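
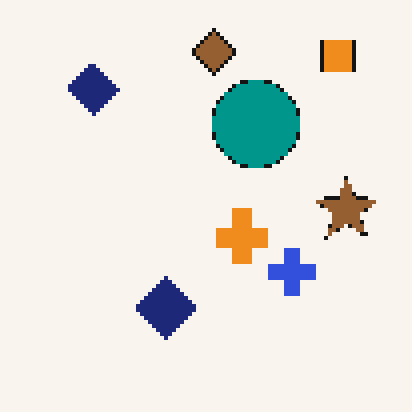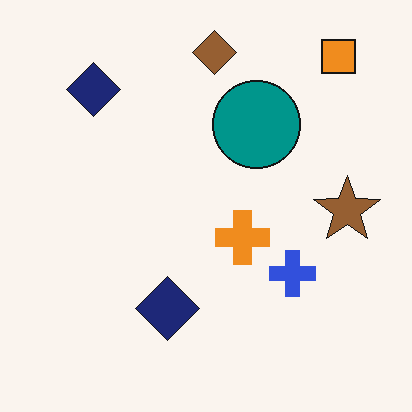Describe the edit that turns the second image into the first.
The first image is the second mildly pixelated.

Shapes are reduced to large square blocks; fine edges and outlines are lost — a downscale-then-upscale (mosaic) effect.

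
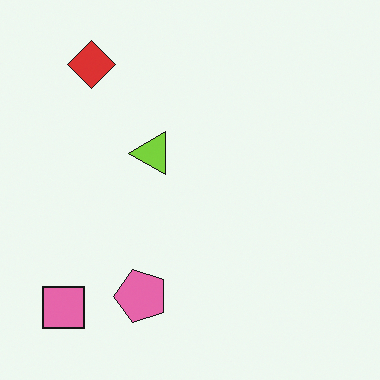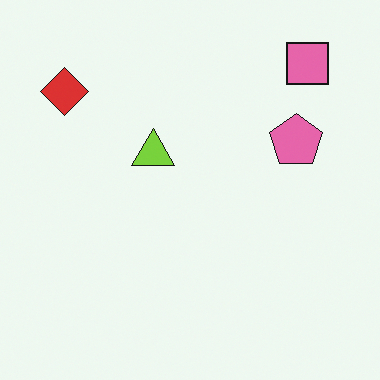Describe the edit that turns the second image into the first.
Transposed (reflected across the top-left ↔ bottom-right diagonal).

Shapes have swapped their row and column positions — what was in the top-right is now in the bottom-left — a diagonal reflection.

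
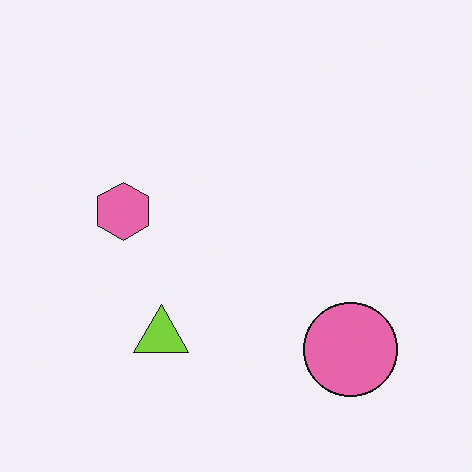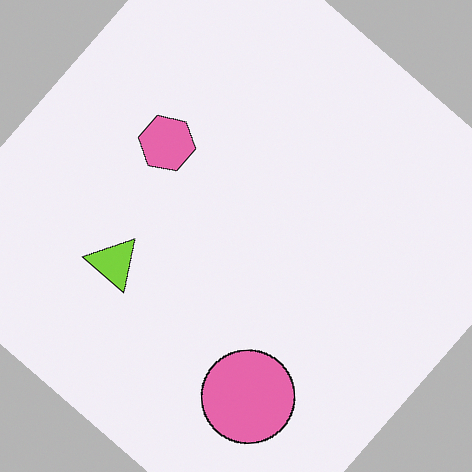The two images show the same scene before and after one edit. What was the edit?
The image was rotated clockwise by a large amount — several tens of degrees.

Every shape is tilted by the same angle and the image corners show triangular fill wedges — a whole-image rotation by a non-right angle.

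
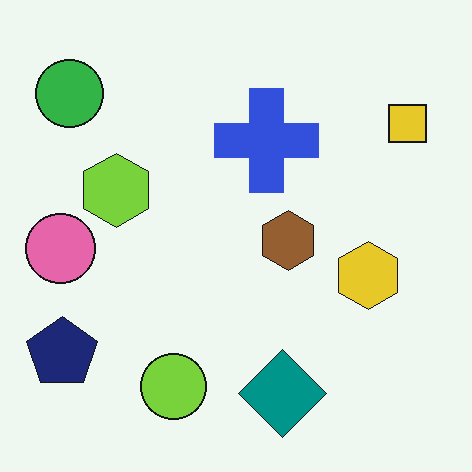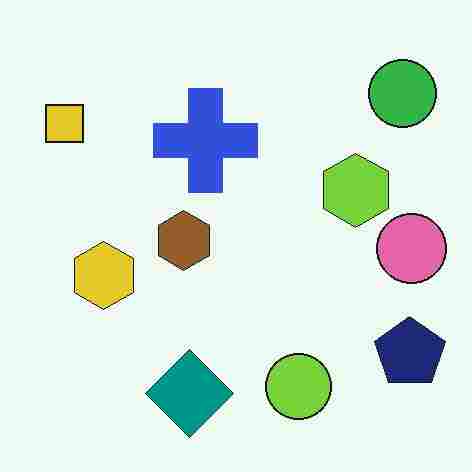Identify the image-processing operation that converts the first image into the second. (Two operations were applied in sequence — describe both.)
Degraded with heavy JPEG compression, then flipped horizontally (left ↔ right).

Blocky 8×8 compression artifacts appear around shape edges and the flat background shows ringing — characteristic JPEG degradation. The pink circle is in the left of the first image and the right of the second — shapes on opposite sides of the vertical midline have swapped in a mirror flip.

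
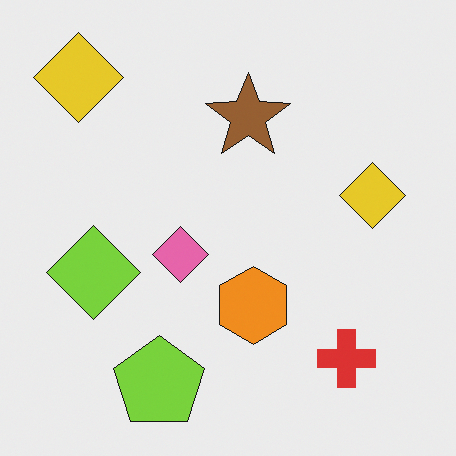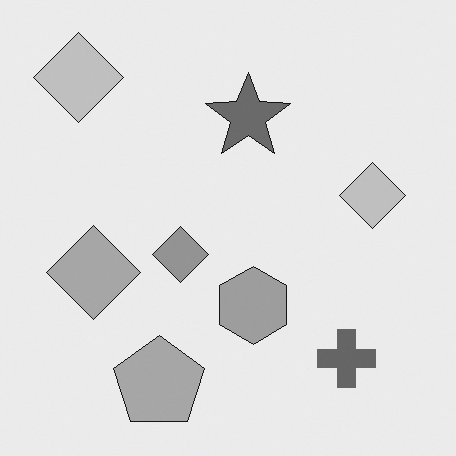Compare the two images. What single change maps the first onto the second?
The transformation is: converted to grayscale.

All color is removed — every shape is now a shade of grey.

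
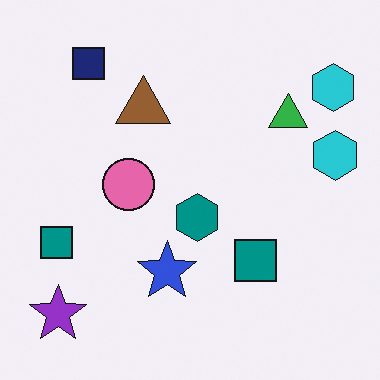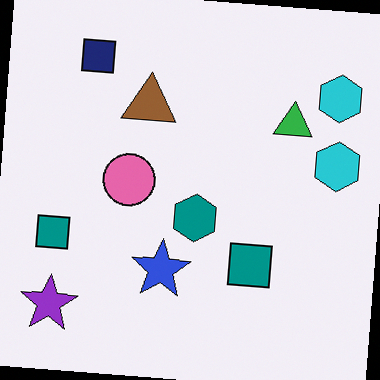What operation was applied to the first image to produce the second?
Rotated clockwise by a few degrees.

Every shape is tilted by the same angle and the image corners show triangular fill wedges — a whole-image rotation by a non-right angle.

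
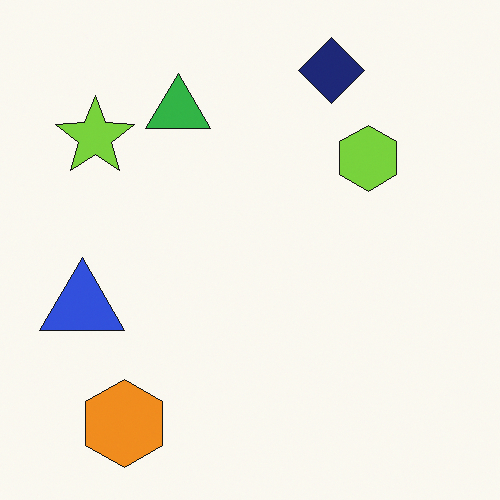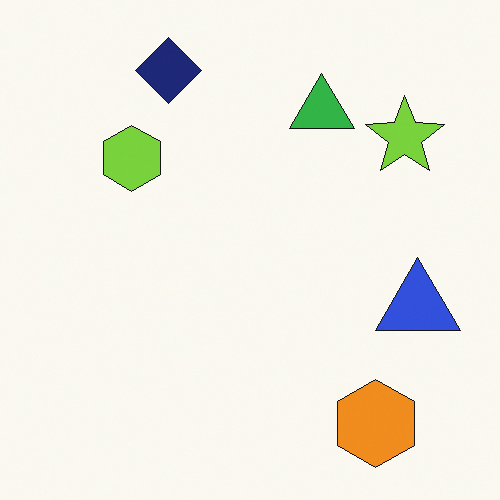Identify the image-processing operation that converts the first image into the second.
Flipped horizontally (left ↔ right).

The blue triangle is in the left of the first image and the right of the second — shapes on opposite sides of the vertical midline have swapped in a mirror flip.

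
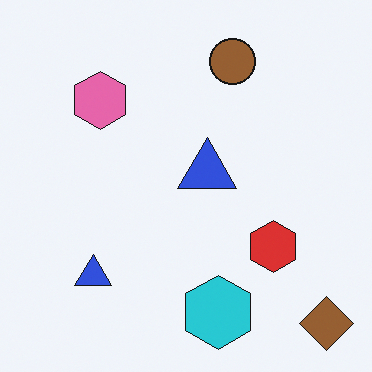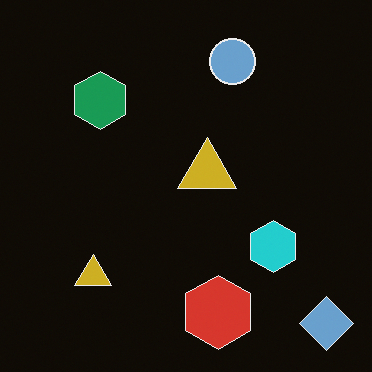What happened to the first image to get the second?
The second image is the first color-inverted (negative).

The light background has become dark and every shape's color is its complement — a photographic negative.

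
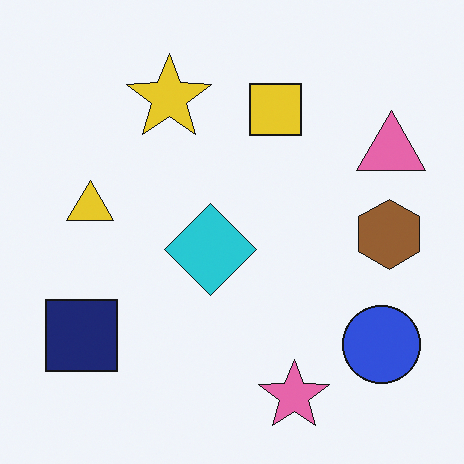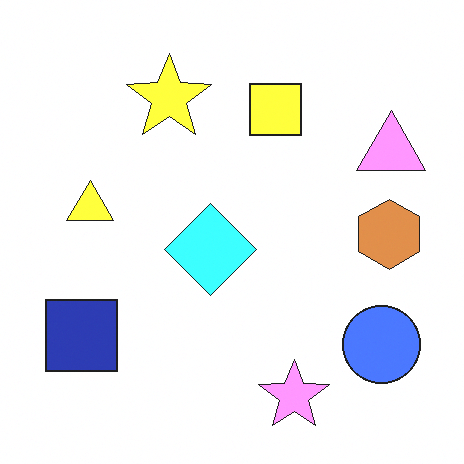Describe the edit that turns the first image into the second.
Noticeably brightened.

Every pixel — background and shapes alike — is uniformly brightened.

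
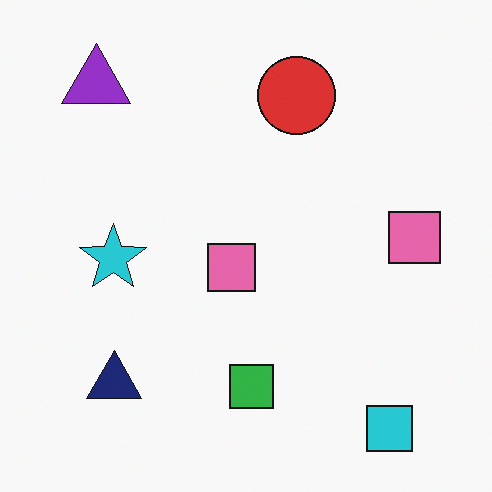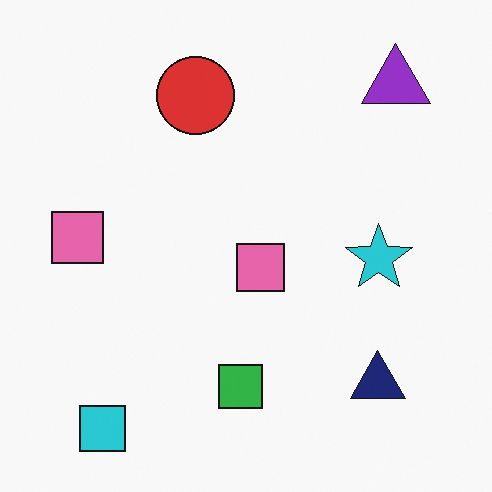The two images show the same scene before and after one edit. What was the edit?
The transformation is: flipped horizontally (left ↔ right).

The purple triangle is in the top-left of the first image and the top-right of the second — shapes on opposite sides of the vertical midline have swapped in a mirror flip.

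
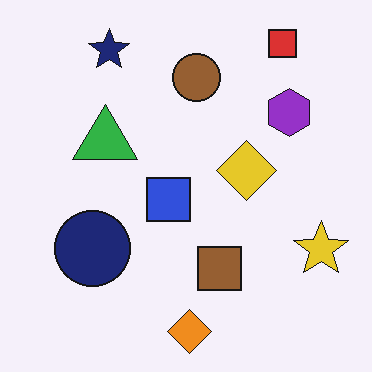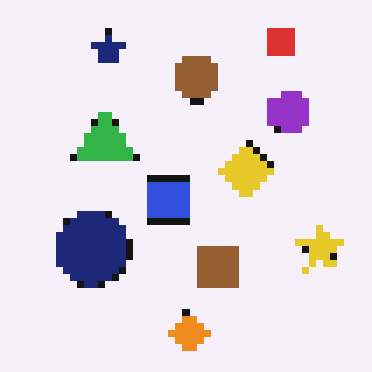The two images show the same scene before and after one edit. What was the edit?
The second image is the first moderately pixelated.

Shapes are reduced to large square blocks; fine edges and outlines are lost — a downscale-then-upscale (mosaic) effect.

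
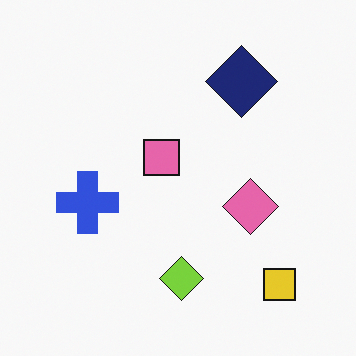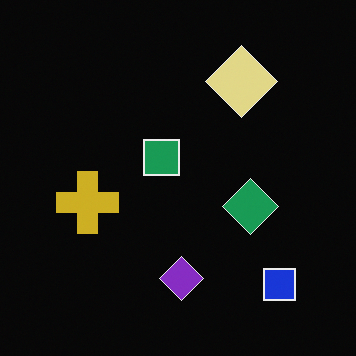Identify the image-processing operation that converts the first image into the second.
The second image is the first color-inverted (negative).

The light background has become dark and every shape's color is its complement — a photographic negative.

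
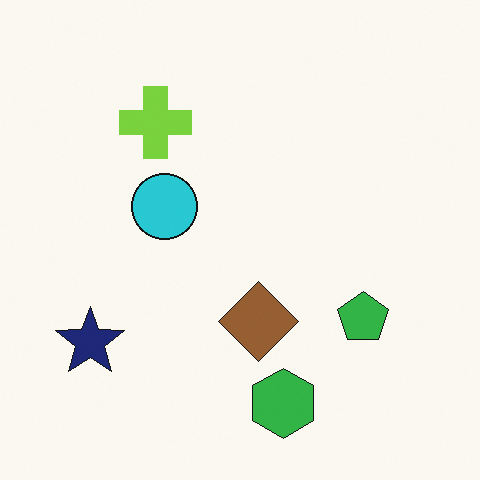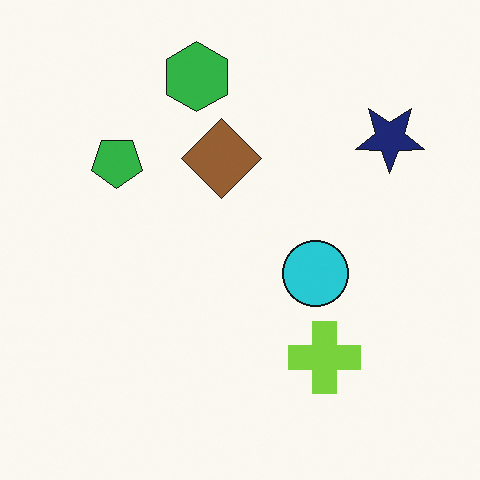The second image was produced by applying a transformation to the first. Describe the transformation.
This is the original image rotated 180°.

The navy star sits in the bottom-left of the first image and the top-right of the second — consistent with a whole-image 180° rotation.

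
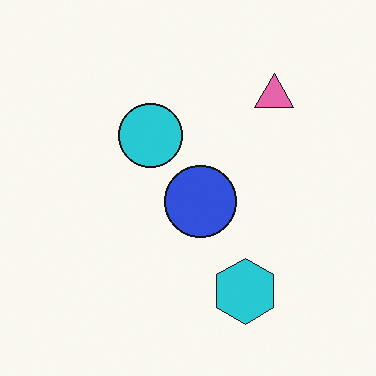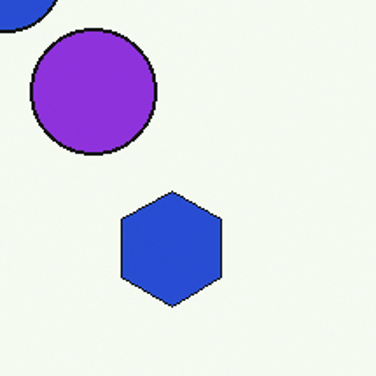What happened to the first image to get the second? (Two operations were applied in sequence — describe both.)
It was cropped to a noticeably smaller region and rescaled, then hue-shifted slightly.

The visible shapes are larger and the field of view is narrower; shapes near the original edges may be partly or wholly outside the frame — a crop-and-rescale. Every shape's color has rotated by the same amount around the hue wheel — a uniform hue shift.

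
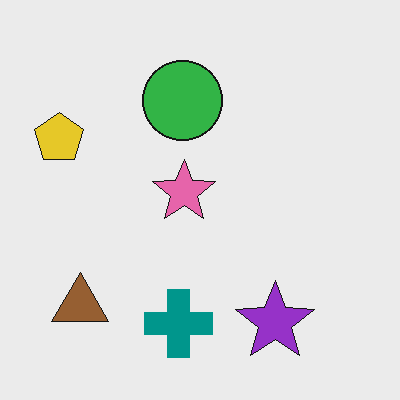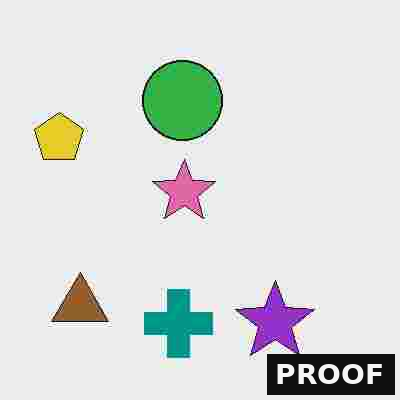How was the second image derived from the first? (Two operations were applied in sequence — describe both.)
It was degraded with heavy JPEG compression, then watermarked with the text "PROOF" in the lower-right corner.

Blocky 8×8 compression artifacts appear around shape edges and the flat background shows ringing — characteristic JPEG degradation. A dark label reading "PROOF" appears in the lower-right corner.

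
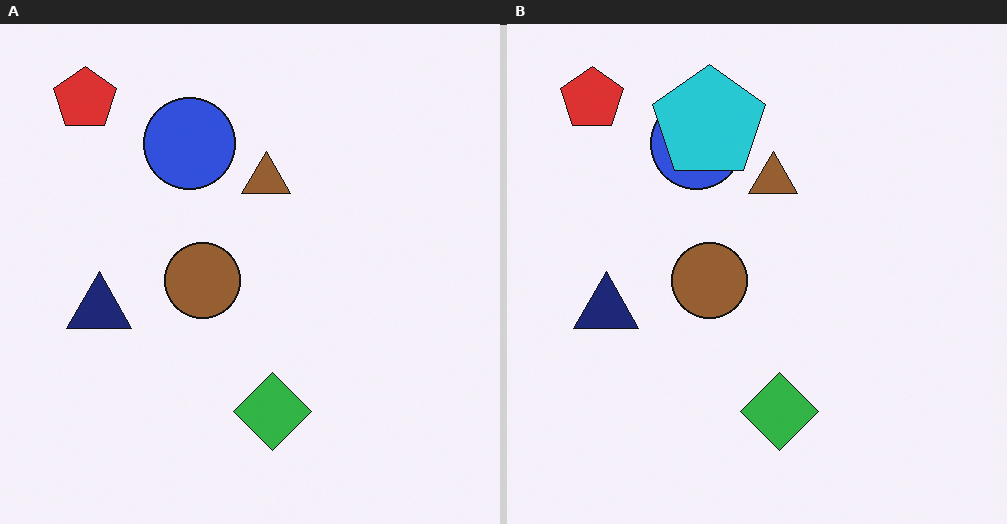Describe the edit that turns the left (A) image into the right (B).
The transformation is: overlaid with an additional cyan pentagon.

A cyan pentagon appears in the right (B) image that is absent from the left (A).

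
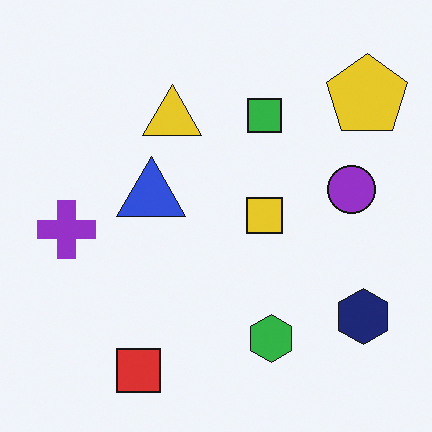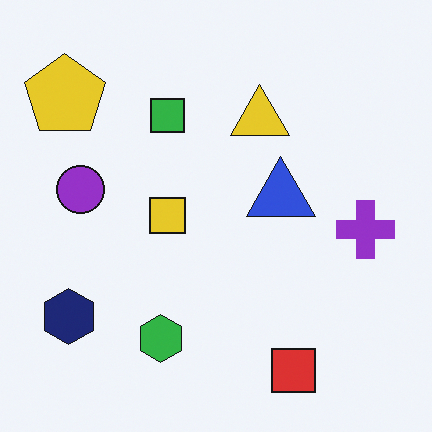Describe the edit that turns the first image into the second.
It was flipped horizontally (left ↔ right).

The yellow pentagon is in the top-right of the first image and the top-left of the second — shapes on opposite sides of the vertical midline have swapped in a mirror flip.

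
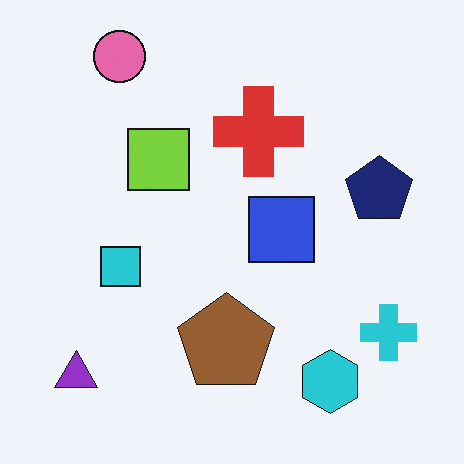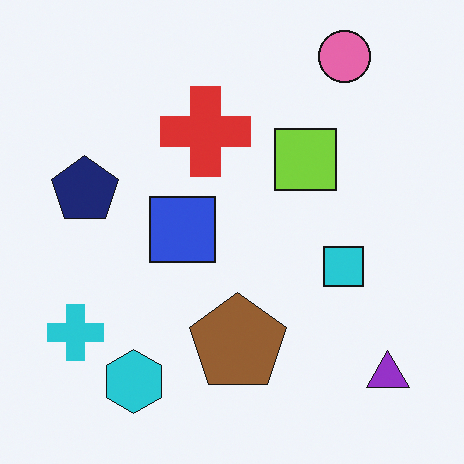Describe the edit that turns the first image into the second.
The second image is the first flipped horizontally (left ↔ right).

The cyan cross is in the bottom-right of the first image and the bottom-left of the second — shapes on opposite sides of the vertical midline have swapped in a mirror flip.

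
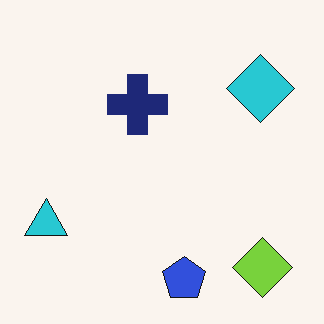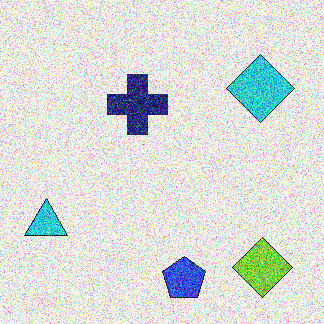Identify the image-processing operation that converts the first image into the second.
This is the original image degraded with strong gaussian noise.

Random speckle covers the whole image, including the flat background.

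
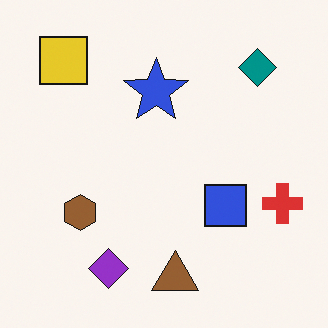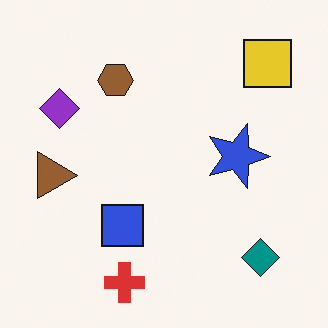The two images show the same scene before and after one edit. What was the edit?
The image was rotated 90° clockwise.

The yellow square sits in the top-left of the first image and the top-right of the second — consistent with a whole-image 90° clockwise rotation.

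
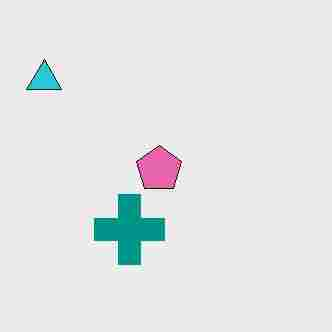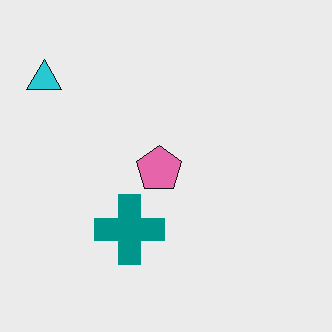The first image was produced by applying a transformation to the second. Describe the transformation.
The transformation is: heavily JPEG-compressed with obvious blocking artifacts.

Blocky 8×8 compression artifacts appear around shape edges and the flat background shows ringing — characteristic JPEG degradation.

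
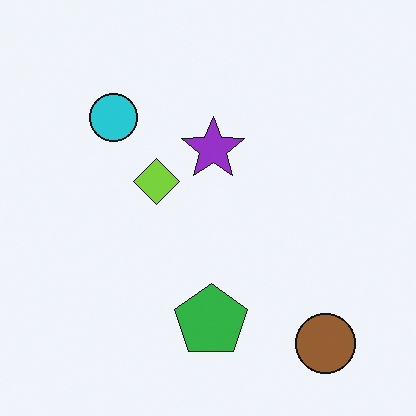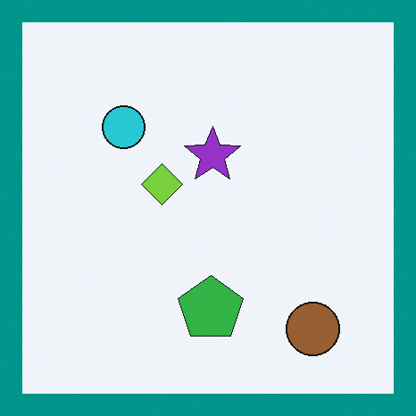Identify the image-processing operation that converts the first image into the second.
This is the original image framed with a teal border.

A solid teal frame runs around the edge of the second image, with the content slightly shrunk inside it.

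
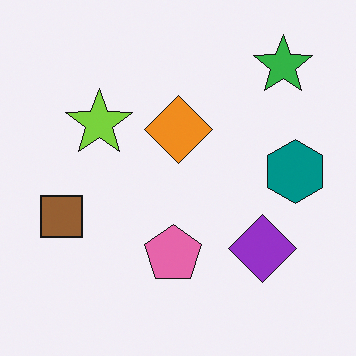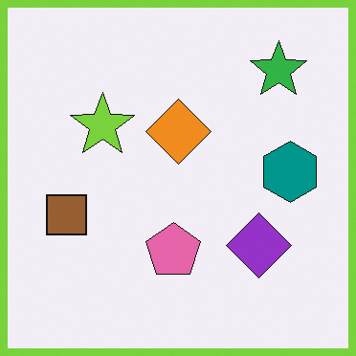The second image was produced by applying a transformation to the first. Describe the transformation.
The transformation is: framed with a lime border.

A solid lime frame runs around the edge of the second image, with the content slightly shrunk inside it.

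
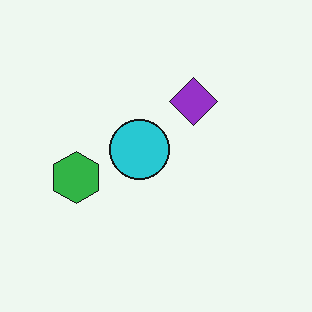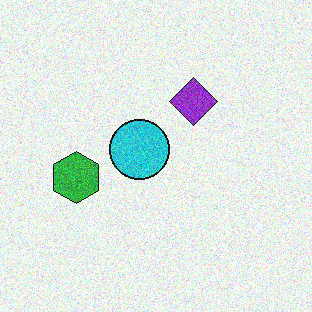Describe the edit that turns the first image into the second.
The image was degraded with moderate additive noise.

Random speckle covers the whole image, including the flat background.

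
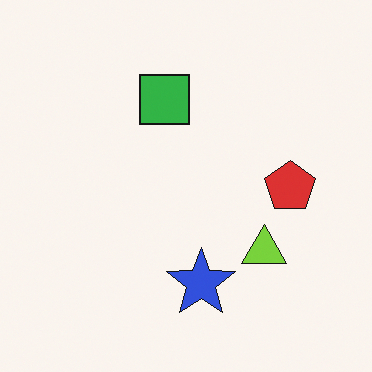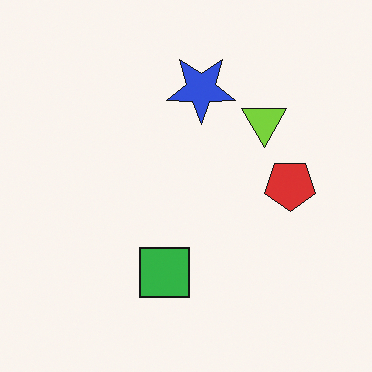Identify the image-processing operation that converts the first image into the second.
The transformation is: flipped vertically (top ↔ bottom).

The blue star is in the bottom of the first image and the top of the second — shapes on opposite sides of the horizontal midline have swapped in a mirror flip.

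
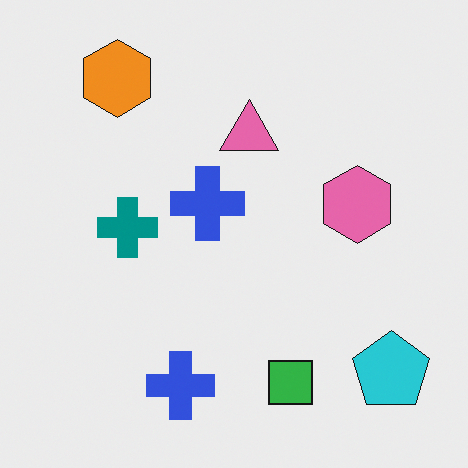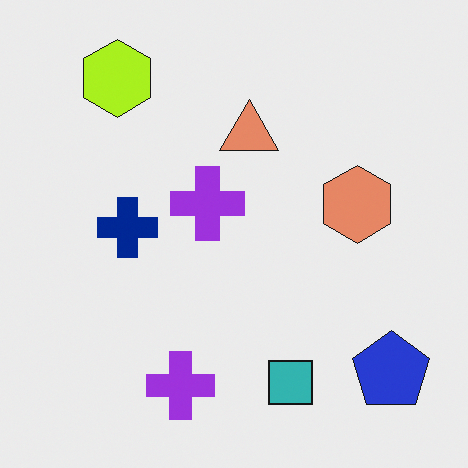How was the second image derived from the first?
The second image is the first hue-shifted by a small amount.

Every shape's color has rotated by the same amount around the hue wheel — a uniform hue shift.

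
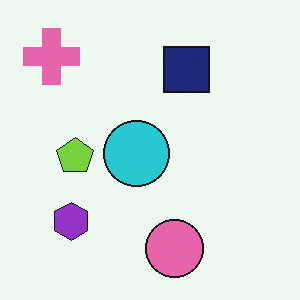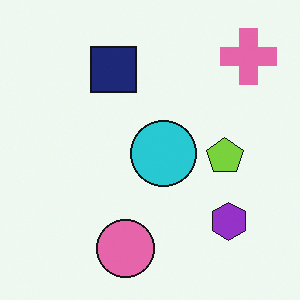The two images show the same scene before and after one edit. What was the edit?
The image was flipped horizontally (left ↔ right).

The pink cross is in the top-left of the first image and the top-right of the second — shapes on opposite sides of the vertical midline have swapped in a mirror flip.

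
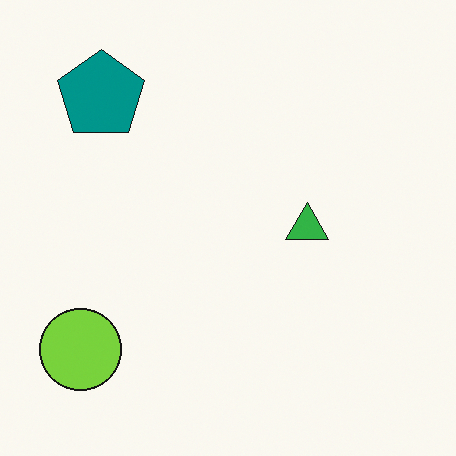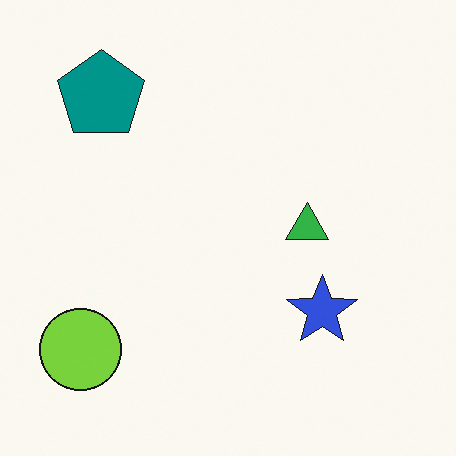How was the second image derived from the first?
The second image is the first overlaid with an additional blue star.

A blue star appears in the second image that is absent from the first.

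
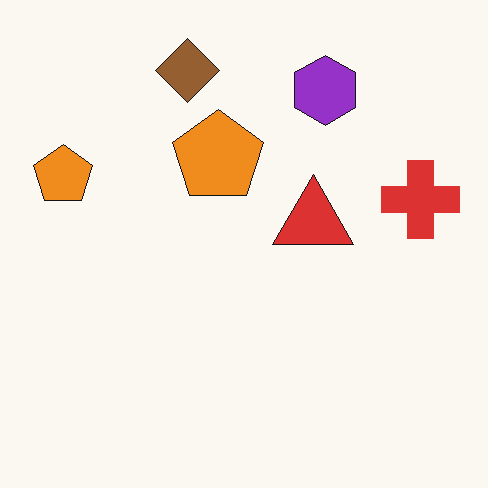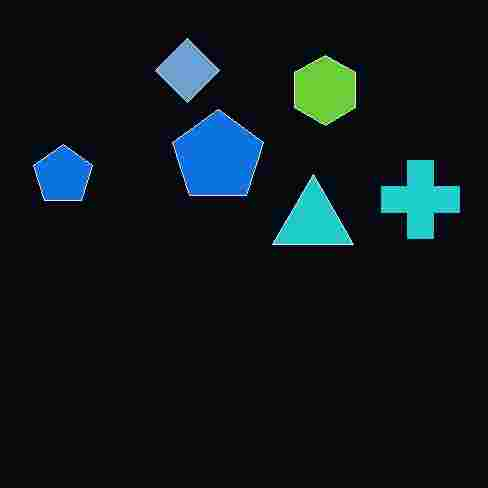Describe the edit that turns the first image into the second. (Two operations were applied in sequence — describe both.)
The image was color-inverted (negative), then heavily JPEG-compressed with obvious blocking artifacts.

The light background has become dark and every shape's color is its complement — a photographic negative. Blocky 8×8 compression artifacts appear around shape edges and the flat background shows ringing — characteristic JPEG degradation.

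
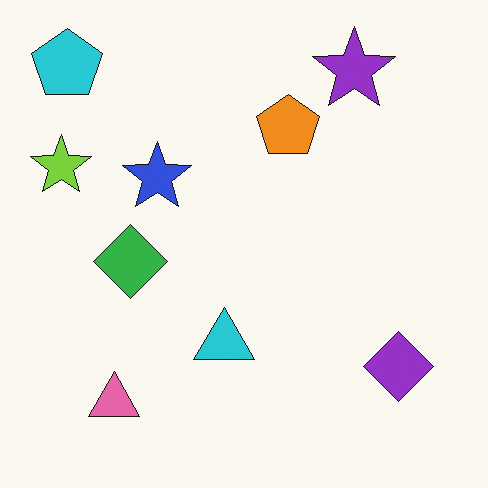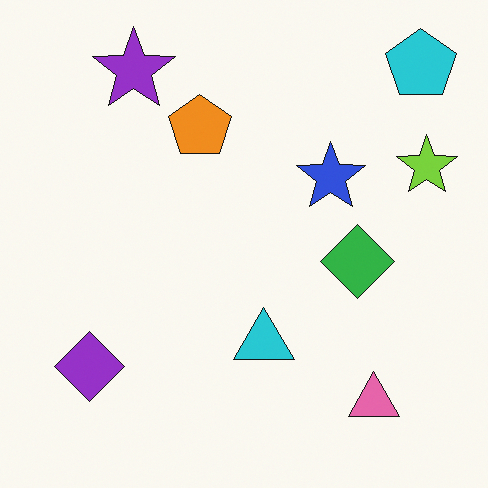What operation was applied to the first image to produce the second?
The image was flipped horizontally (left ↔ right).

The lime star is in the left of the first image and the right of the second — shapes on opposite sides of the vertical midline have swapped in a mirror flip.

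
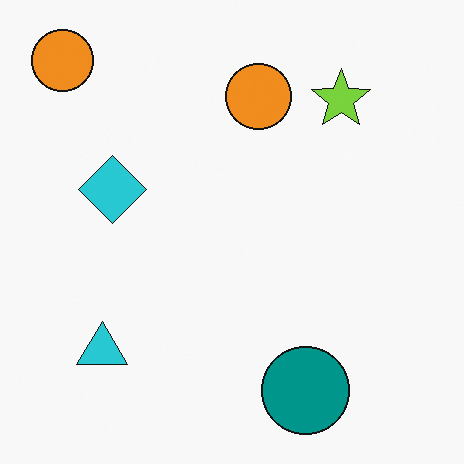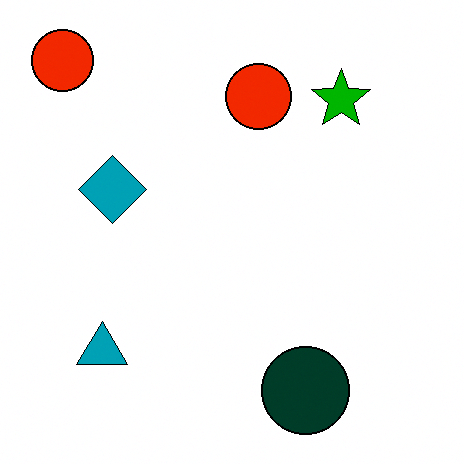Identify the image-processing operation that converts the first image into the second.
Given much higher contrast.

Tones are pushed away from mid-grey across the whole image — a global contrast change.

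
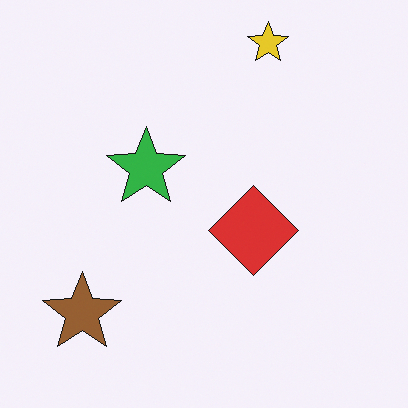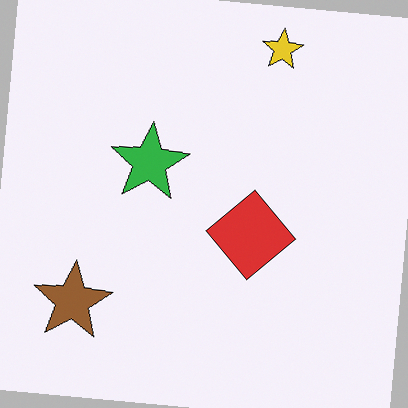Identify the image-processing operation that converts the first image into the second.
It was rotated clockwise by a small amount.

Every shape is tilted by the same angle and the image corners show triangular fill wedges — a whole-image rotation by a non-right angle.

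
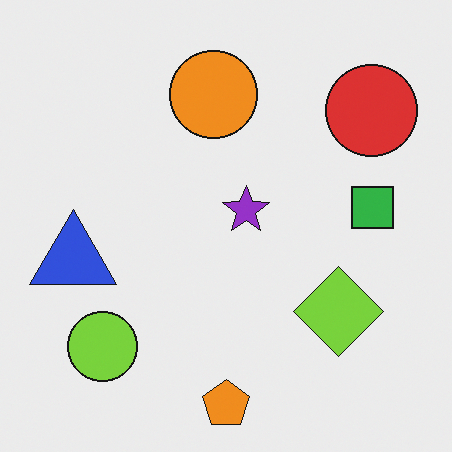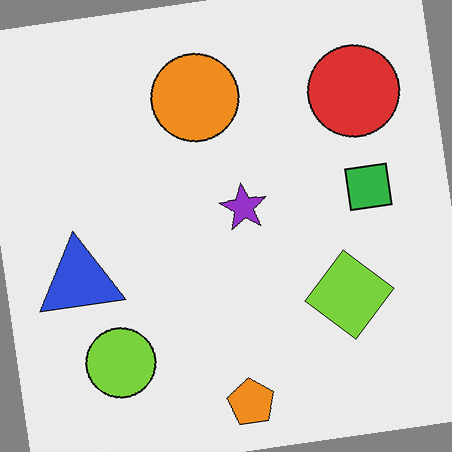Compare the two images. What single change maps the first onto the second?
The second image is the first rotated counter-clockwise by a few degrees.

Every shape is tilted by the same angle and the image corners show triangular fill wedges — a whole-image rotation by a non-right angle.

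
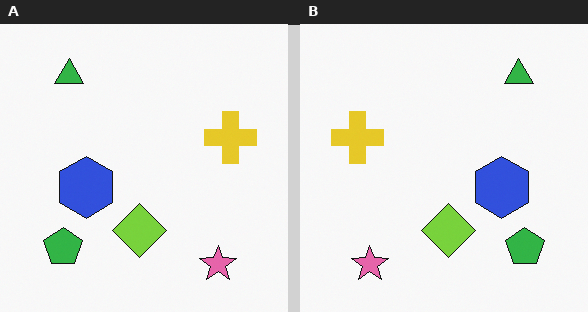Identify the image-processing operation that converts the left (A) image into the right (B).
This is the original image flipped horizontally (left ↔ right).

The yellow cross is in the right of the left (A) image and the left of the right (B) — shapes on opposite sides of the vertical midline have swapped in a mirror flip.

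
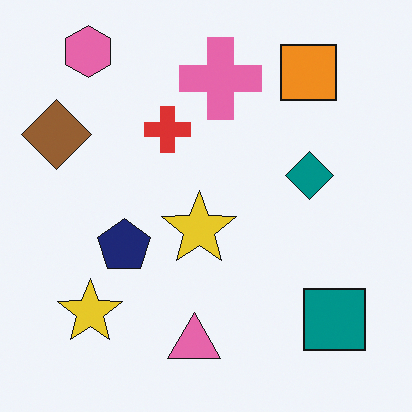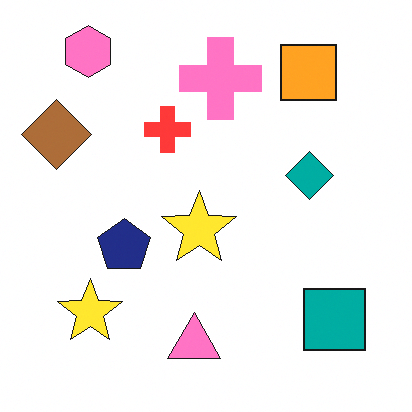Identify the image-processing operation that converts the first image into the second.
The transformation is: slightly brightened.

Every pixel — background and shapes alike — is uniformly brightened.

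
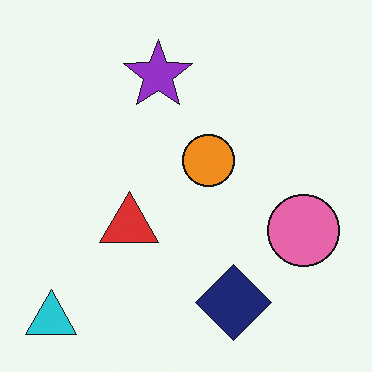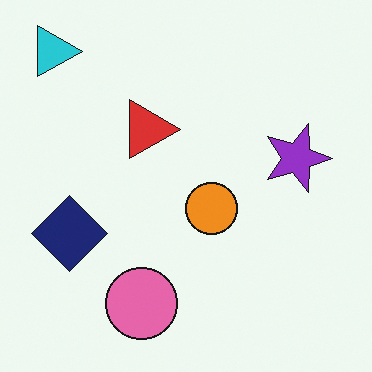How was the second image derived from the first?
The image was rotated 90° clockwise.

The cyan triangle sits in the bottom-left of the first image and the top-left of the second — consistent with a whole-image 90° clockwise rotation.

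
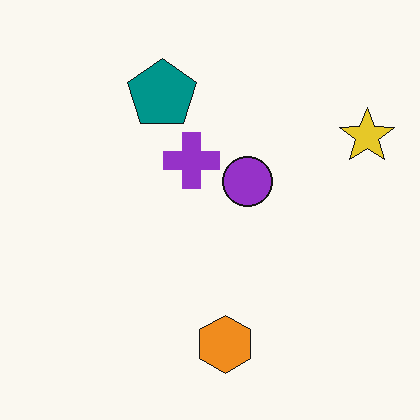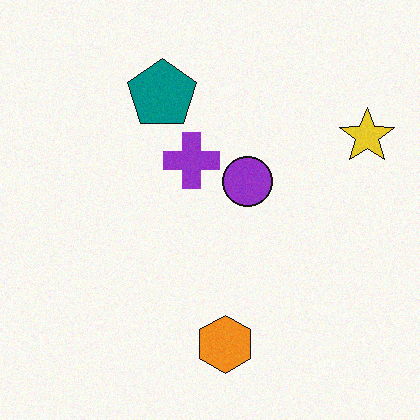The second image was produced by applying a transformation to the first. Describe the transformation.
It was degraded with a light layer of grain.

Random speckle covers the whole image, including the flat background.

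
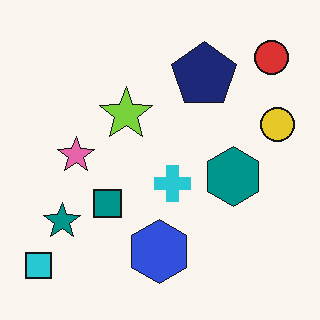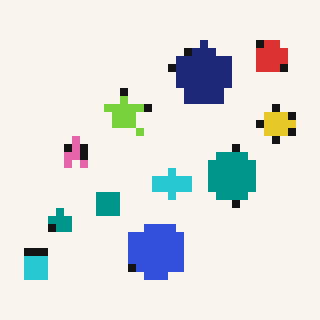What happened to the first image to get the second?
Moderately pixelated.

Shapes are reduced to large square blocks; fine edges and outlines are lost — a downscale-then-upscale (mosaic) effect.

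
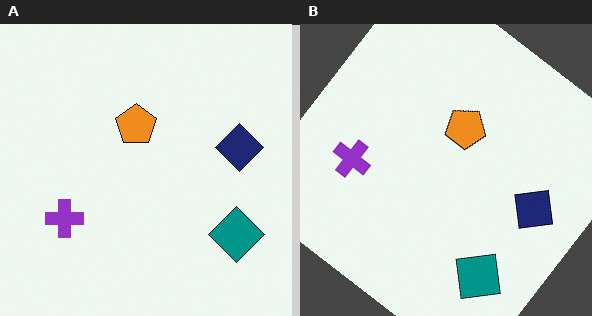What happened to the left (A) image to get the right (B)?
The right (B) image is the left (A) rotated clockwise by a large amount — several tens of degrees.

Every shape is tilted by the same angle and the image corners show triangular fill wedges — a whole-image rotation by a non-right angle.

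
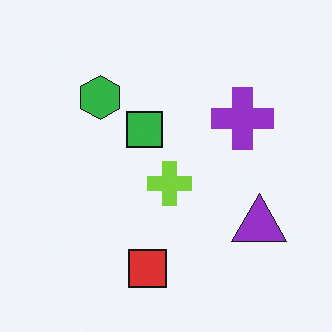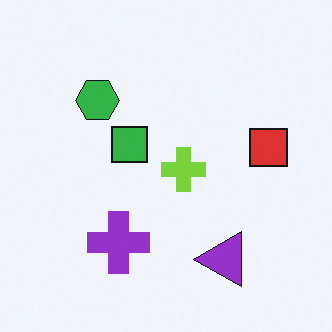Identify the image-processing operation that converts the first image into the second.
This is the original image transposed (reflected across the top-left ↔ bottom-right diagonal).

Shapes have swapped their row and column positions — what was in the top-right is now in the bottom-left — a diagonal reflection.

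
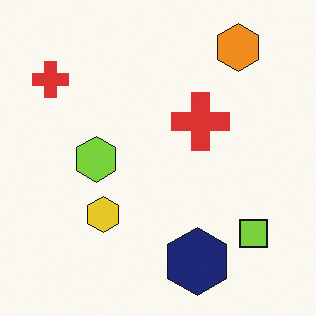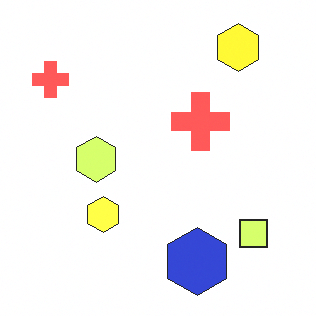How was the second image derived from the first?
Substantially brightened.

Every pixel — background and shapes alike — is uniformly brightened.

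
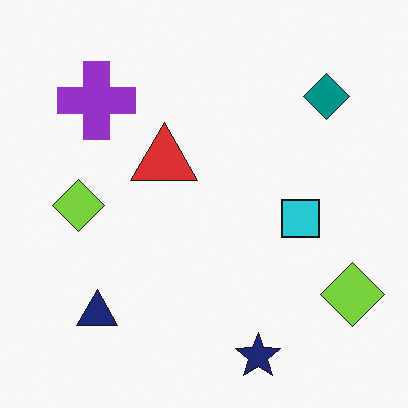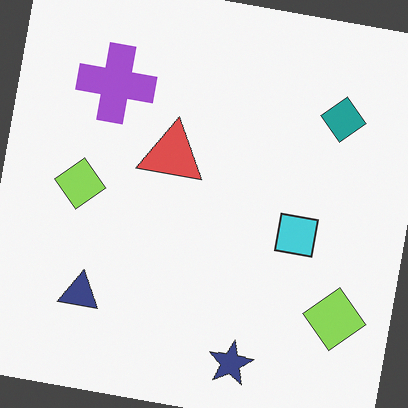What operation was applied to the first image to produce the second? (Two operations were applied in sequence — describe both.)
It was given slightly reduced contrast, then rotated clockwise by a slight angle.

Tones are pushed toward mid-grey across the whole image — a global contrast change. Every shape is tilted by the same angle and the image corners show triangular fill wedges — a whole-image rotation by a non-right angle.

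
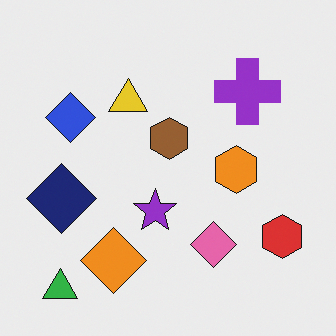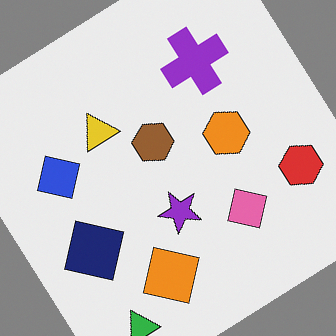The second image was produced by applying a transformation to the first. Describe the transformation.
Rotated counter-clockwise by a large amount — several tens of degrees.

Every shape is tilted by the same angle and the image corners show triangular fill wedges — a whole-image rotation by a non-right angle.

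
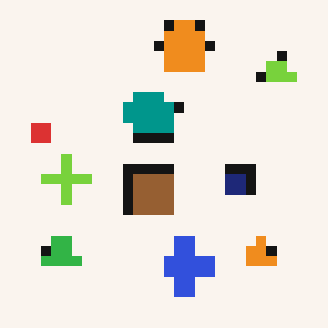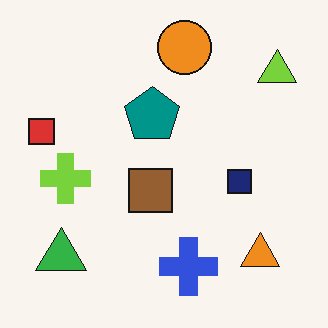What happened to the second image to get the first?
It was heavily pixelated into large blocks.

Shapes are reduced to large square blocks; fine edges and outlines are lost — a downscale-then-upscale (mosaic) effect.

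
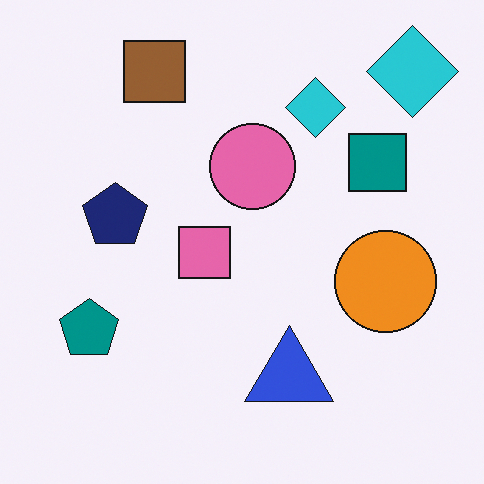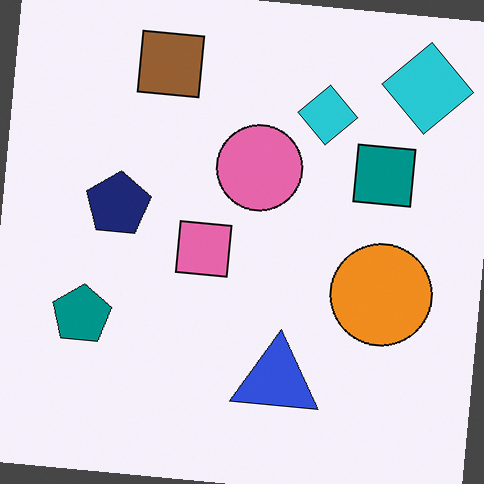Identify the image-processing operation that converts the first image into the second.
The second image is the first rotated clockwise by a few degrees.

Every shape is tilted by the same angle and the image corners show triangular fill wedges — a whole-image rotation by a non-right angle.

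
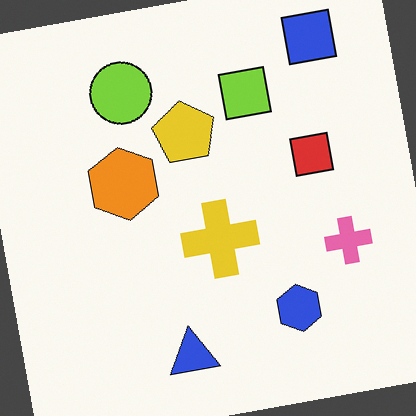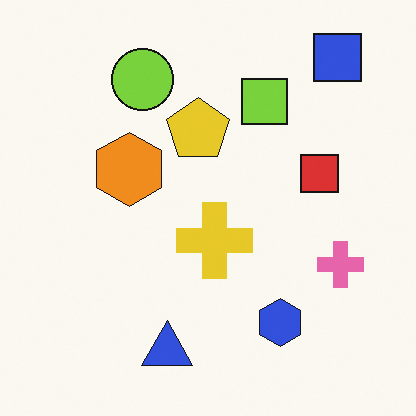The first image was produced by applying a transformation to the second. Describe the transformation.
The first image is the second rotated counter-clockwise by a few degrees.

Every shape is tilted by the same angle and the image corners show triangular fill wedges — a whole-image rotation by a non-right angle.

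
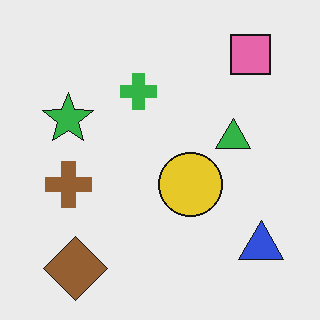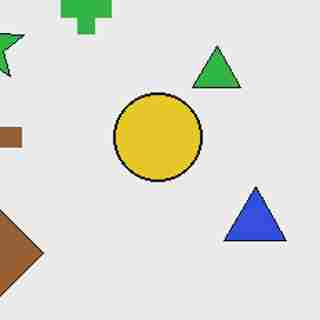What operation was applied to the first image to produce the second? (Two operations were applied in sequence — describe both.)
The second image is the first cropped slightly and scaled back up, then heavily JPEG-compressed with obvious blocking artifacts.

The visible shapes are larger and the field of view is narrower; shapes near the original edges may be partly or wholly outside the frame — a crop-and-rescale. Blocky 8×8 compression artifacts appear around shape edges and the flat background shows ringing — characteristic JPEG degradation.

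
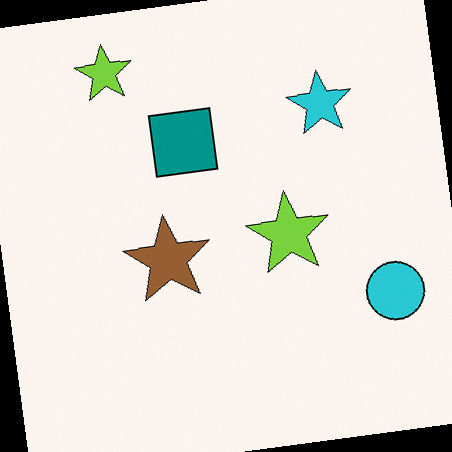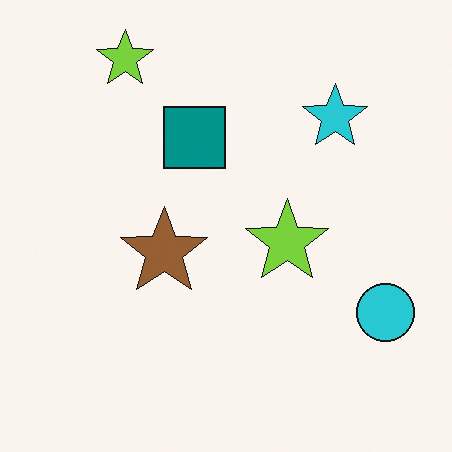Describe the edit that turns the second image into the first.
The transformation is: rotated counter-clockwise by a slight angle.

Every shape is tilted by the same angle and the image corners show triangular fill wedges — a whole-image rotation by a non-right angle.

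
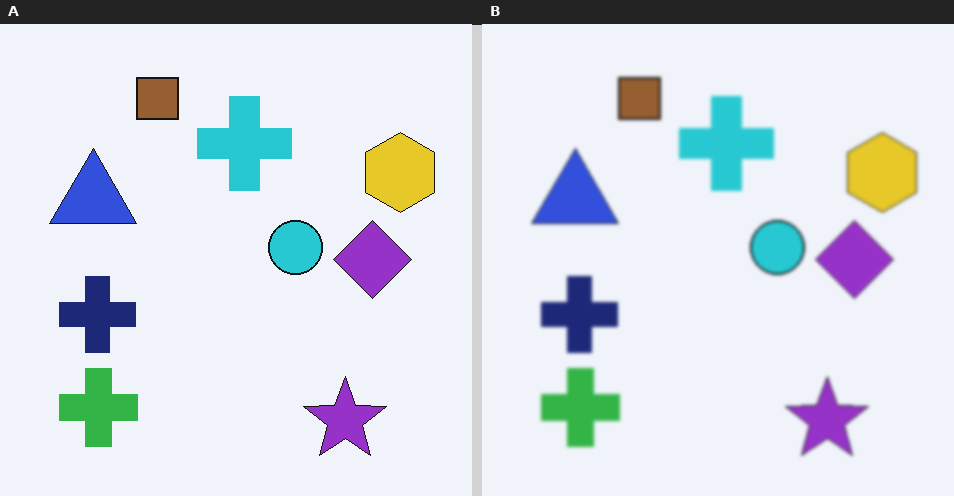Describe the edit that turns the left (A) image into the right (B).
The right (B) image is the left (A) slightly softened.

Shape edges and outlines are uniformly softened across the whole image.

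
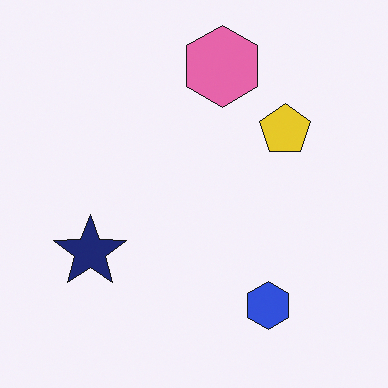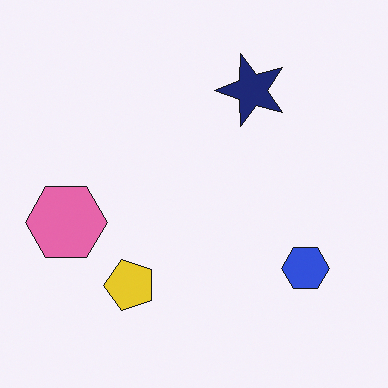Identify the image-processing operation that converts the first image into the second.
The second image is the first transposed (reflected across the top-left ↔ bottom-right diagonal).

Shapes have swapped their row and column positions — what was in the top-right is now in the bottom-left — a diagonal reflection.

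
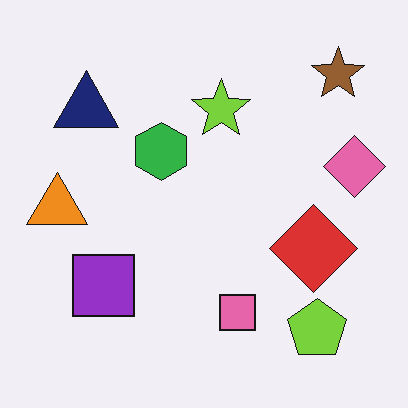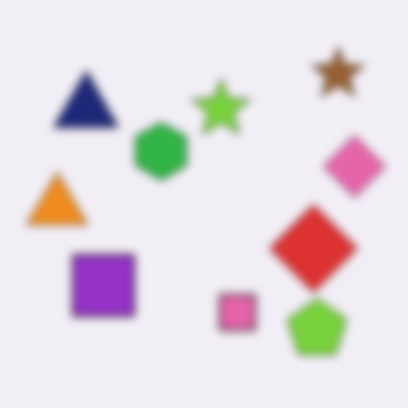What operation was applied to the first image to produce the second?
The image was noticeably gaussian-blurred.

Shape edges and outlines are uniformly softened across the whole image.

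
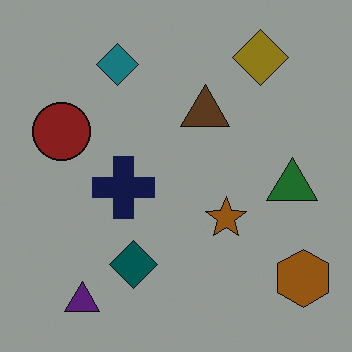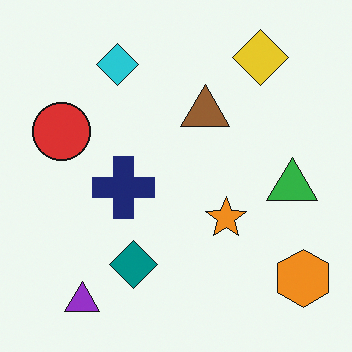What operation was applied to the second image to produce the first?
The transformation is: darkened a lot.

Every pixel — background and shapes alike — is uniformly darkened.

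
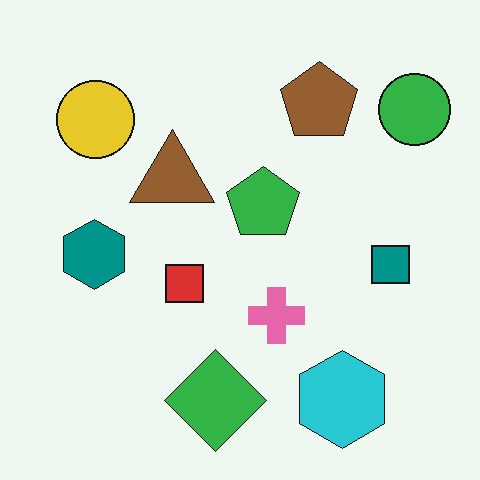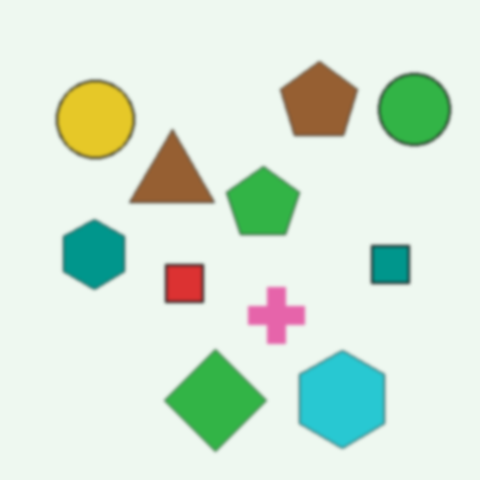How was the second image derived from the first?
Given a subtle gaussian blur.

Shape edges and outlines are uniformly softened across the whole image.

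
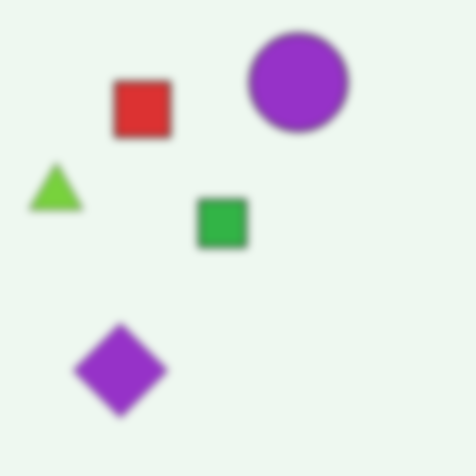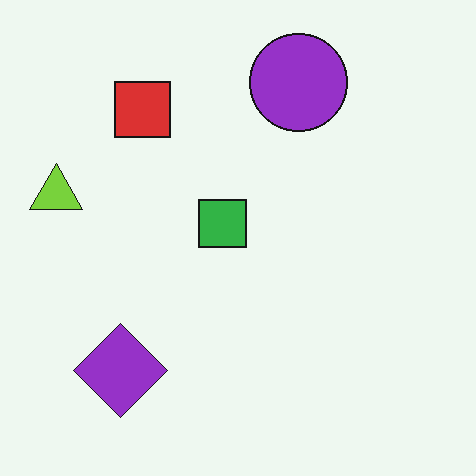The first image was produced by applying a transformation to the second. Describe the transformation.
It was noticeably gaussian-blurred.

Shape edges and outlines are uniformly softened across the whole image.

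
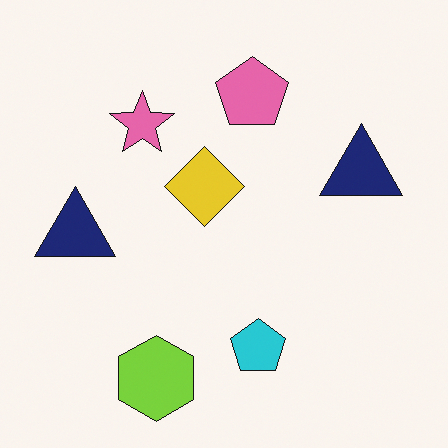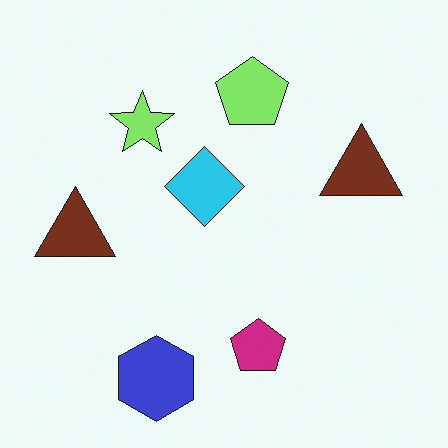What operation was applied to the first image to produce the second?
The second image is the first hue-shifted noticeably.

Every shape's color has rotated by the same amount around the hue wheel — a uniform hue shift.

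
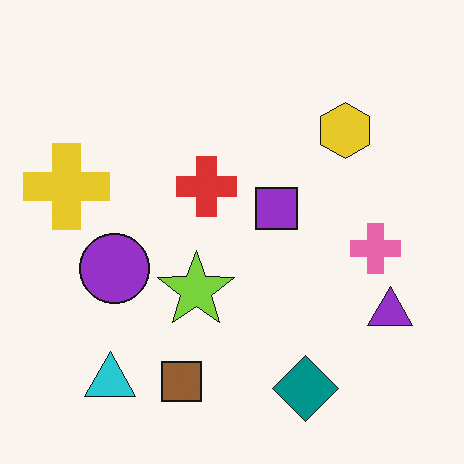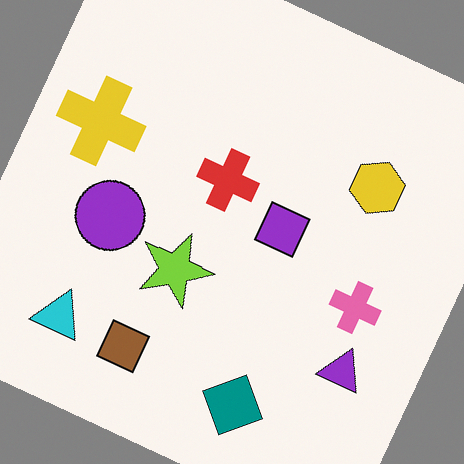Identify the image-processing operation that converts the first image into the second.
The transformation is: rotated clockwise by a moderate amount.

Every shape is tilted by the same angle and the image corners show triangular fill wedges — a whole-image rotation by a non-right angle.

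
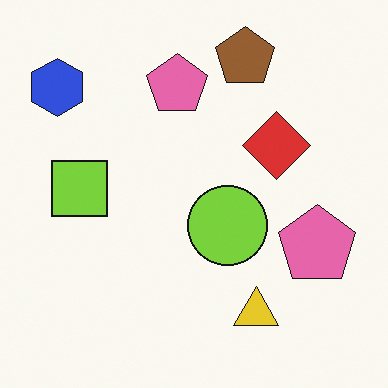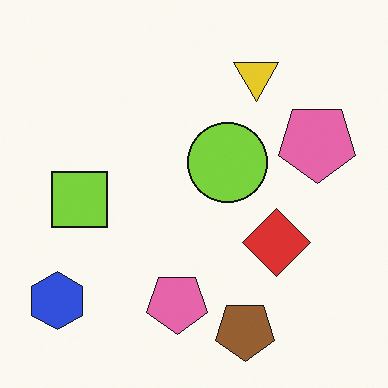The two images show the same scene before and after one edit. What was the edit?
Flipped vertically (top ↔ bottom).

The brown pentagon is in the top of the first image and the bottom of the second — shapes on opposite sides of the horizontal midline have swapped in a mirror flip.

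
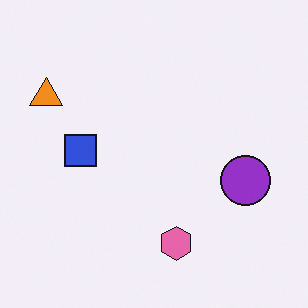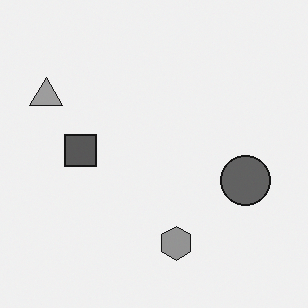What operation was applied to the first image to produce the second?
The image was converted to grayscale.

All color is removed — every shape is now a shade of grey.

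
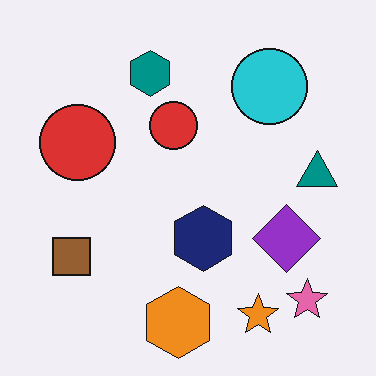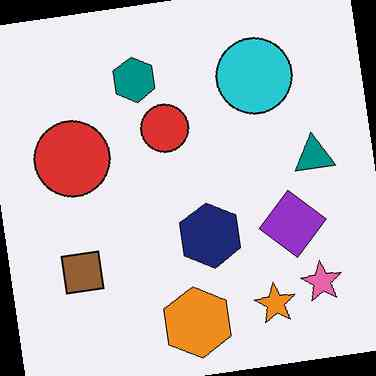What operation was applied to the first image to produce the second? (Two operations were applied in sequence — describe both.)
This is the original image rotated counter-clockwise by a small amount, then JPEG-compressed with visible artifacts.

Every shape is tilted by the same angle and the image corners show triangular fill wedges — a whole-image rotation by a non-right angle. Blocky 8×8 compression artifacts appear around shape edges and the flat background shows ringing — characteristic JPEG degradation.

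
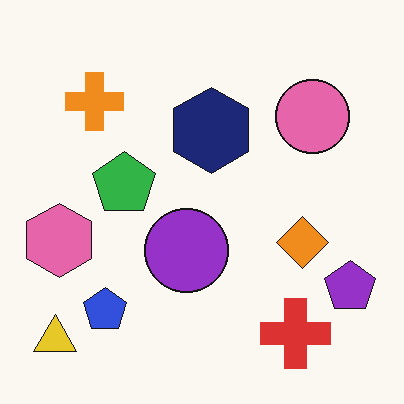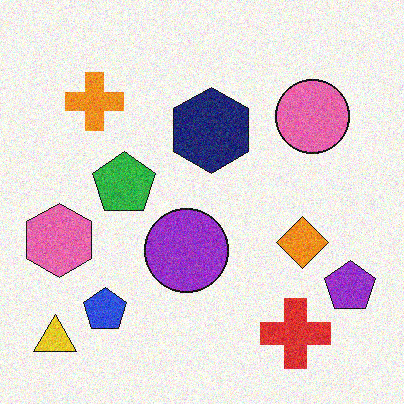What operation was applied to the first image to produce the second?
The transformation is: degraded with moderate additive noise.

Random speckle covers the whole image, including the flat background.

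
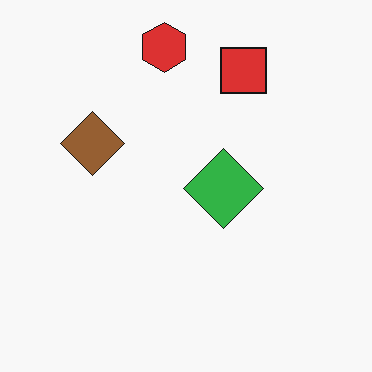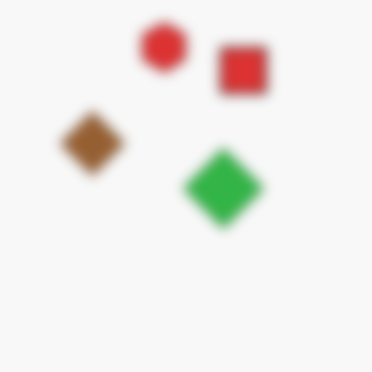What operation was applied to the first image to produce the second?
The transformation is: strongly gaussian-blurred.

Shape edges and outlines are uniformly softened across the whole image.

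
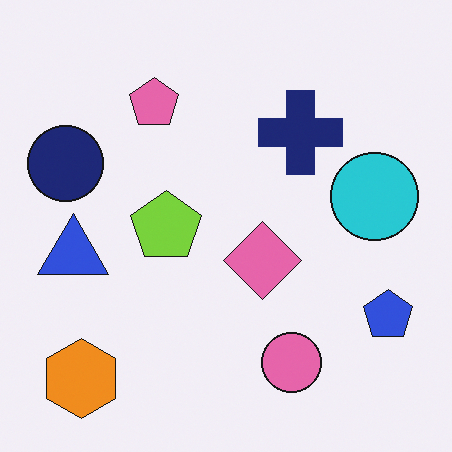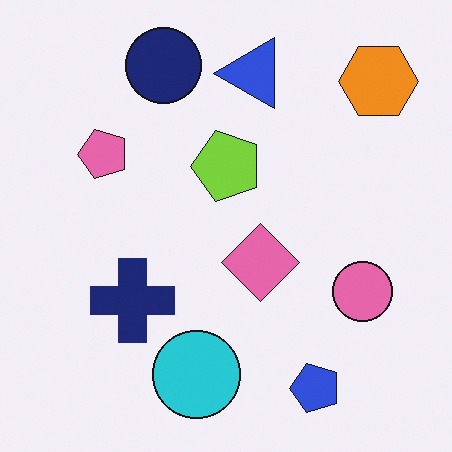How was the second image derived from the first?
Transposed (reflected across the top-left ↔ bottom-right diagonal).

Shapes have swapped their row and column positions — what was in the top-right is now in the bottom-left — a diagonal reflection.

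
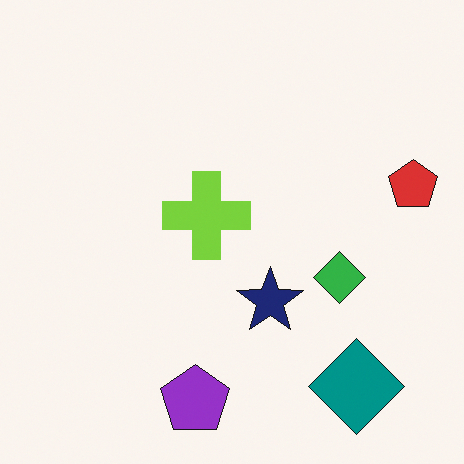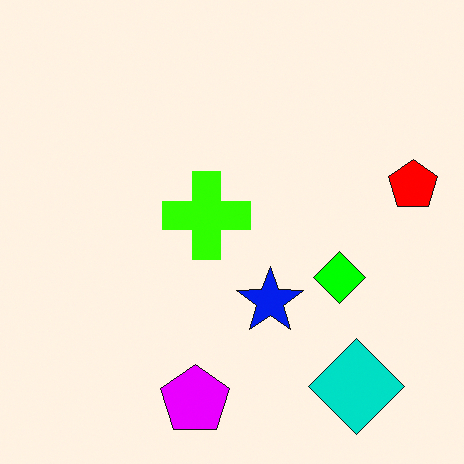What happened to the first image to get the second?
It was heavily oversaturated.

All colors are more vivid — a global saturation change.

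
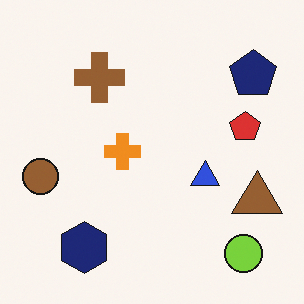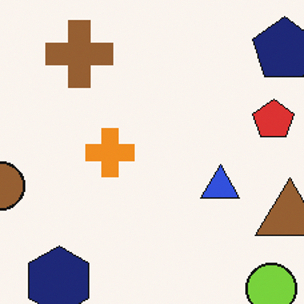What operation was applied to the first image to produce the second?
The image was cropped slightly and scaled back up.

The visible shapes are larger and the field of view is narrower; shapes near the original edges may be partly or wholly outside the frame — a crop-and-rescale.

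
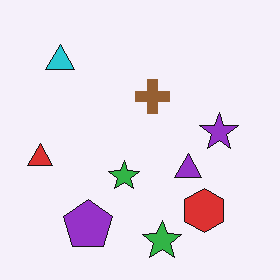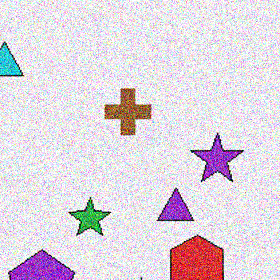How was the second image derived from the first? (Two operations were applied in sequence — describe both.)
This is the original image cropped to a modestly smaller region and rescaled, then degraded with a thick layer of grain.

The visible shapes are larger and the field of view is narrower; shapes near the original edges may be partly or wholly outside the frame — a crop-and-rescale. Random speckle covers the whole image, including the flat background.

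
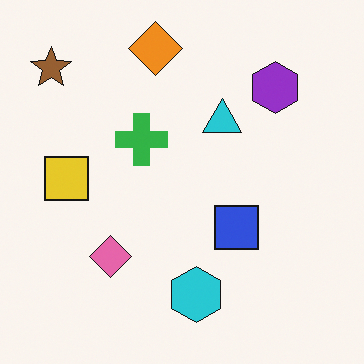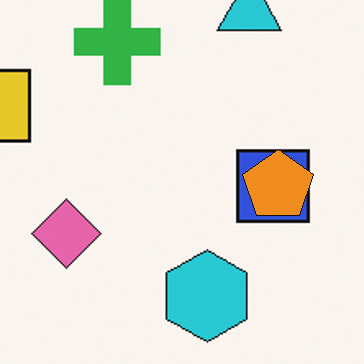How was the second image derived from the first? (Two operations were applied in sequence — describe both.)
It was cropped tightly and scaled back up, then overlaid with an additional orange pentagon.

The visible shapes are larger and the field of view is narrower; shapes near the original edges may be partly or wholly outside the frame — a crop-and-rescale. An orange pentagon appears in the second image that is absent from the first.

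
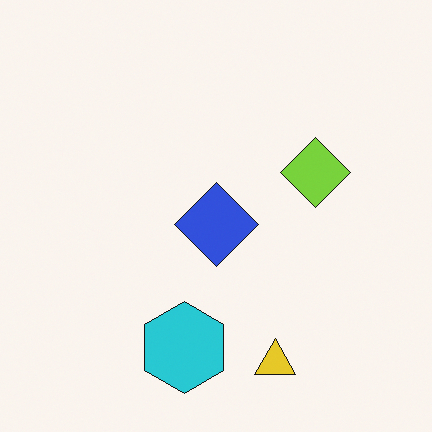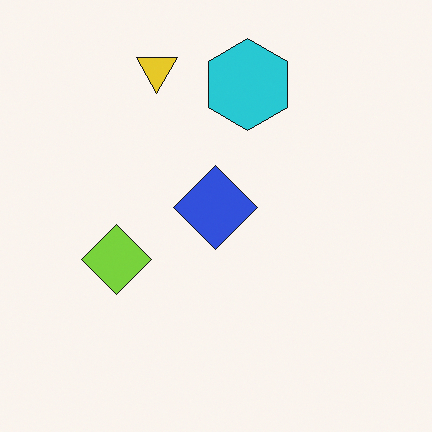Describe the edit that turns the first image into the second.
The transformation is: rotated 180°.

The yellow triangle sits in the bottom of the first image and the top of the second — consistent with a whole-image 180° rotation.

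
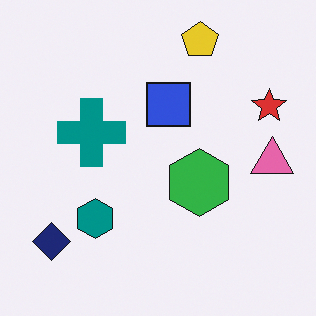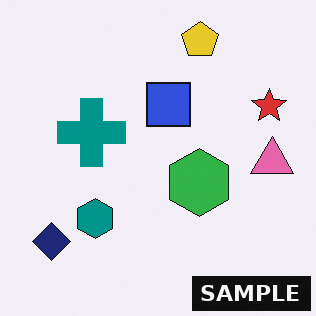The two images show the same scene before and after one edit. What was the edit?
This is the original image watermarked with the text "SAMPLE" in the lower-right corner.

A dark label reading "SAMPLE" appears in the lower-right corner.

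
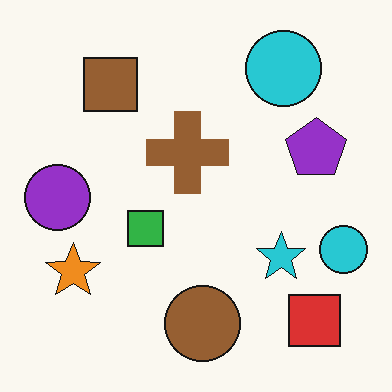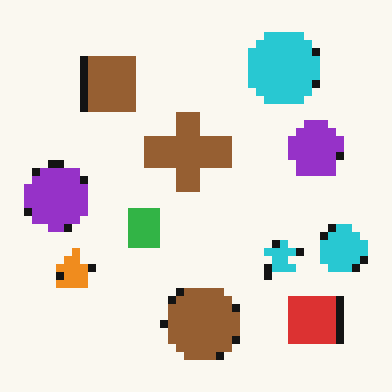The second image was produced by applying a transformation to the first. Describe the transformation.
It was pixelated into visible square blocks.

Shapes are reduced to large square blocks; fine edges and outlines are lost — a downscale-then-upscale (mosaic) effect.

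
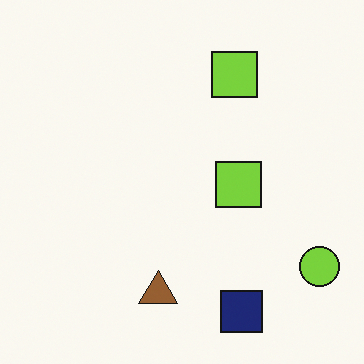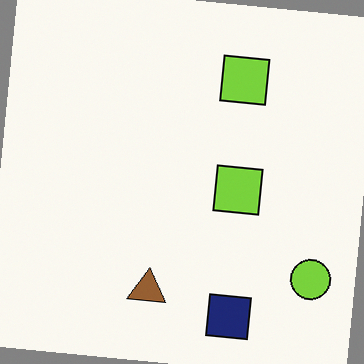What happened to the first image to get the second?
The transformation is: rotated clockwise by a few degrees.

Every shape is tilted by the same angle and the image corners show triangular fill wedges — a whole-image rotation by a non-right angle.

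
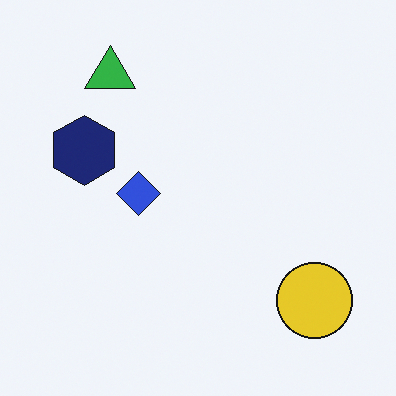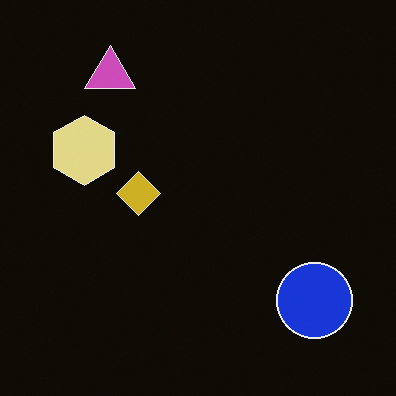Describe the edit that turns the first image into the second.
The transformation is: color-inverted (negative).

The light background has become dark and every shape's color is its complement — a photographic negative.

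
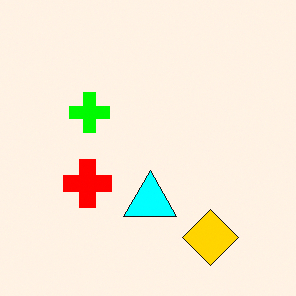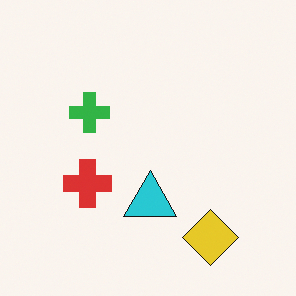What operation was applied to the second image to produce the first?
The image was made much more vivid (saturation change).

All colors are more vivid — a global saturation change.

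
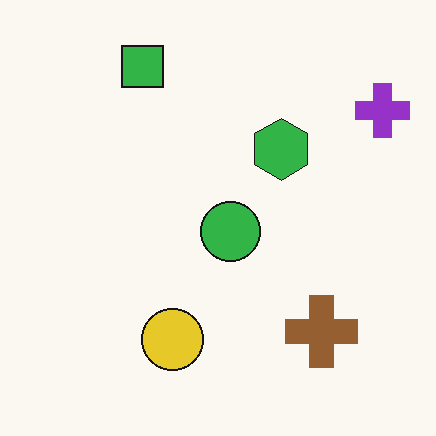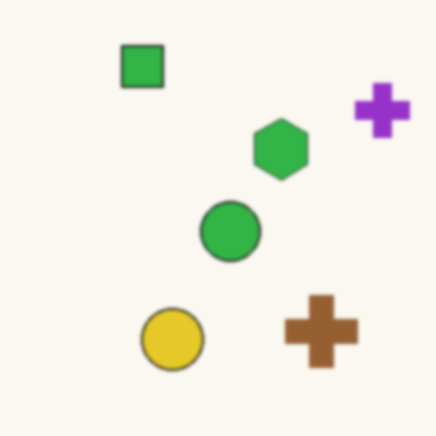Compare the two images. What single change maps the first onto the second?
Given a subtle gaussian blur.

Shape edges and outlines are uniformly softened across the whole image.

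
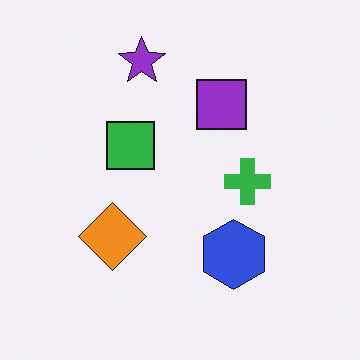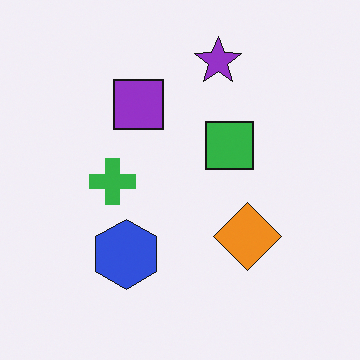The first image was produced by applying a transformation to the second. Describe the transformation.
This is the original image flipped horizontally (left ↔ right).

The green cross is in the left of the second image and the right of the first — shapes on opposite sides of the vertical midline have swapped in a mirror flip.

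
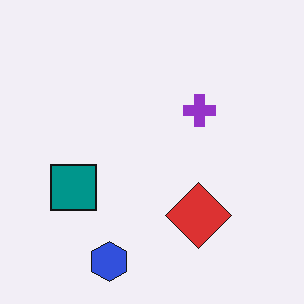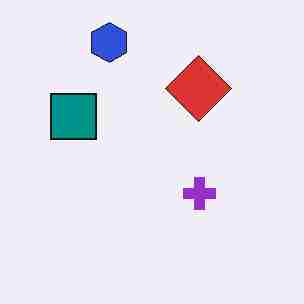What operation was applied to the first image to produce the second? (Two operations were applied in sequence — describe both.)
The transformation is: heavily JPEG-compressed with obvious blocking artifacts, then flipped vertically (top ↔ bottom).

Blocky 8×8 compression artifacts appear around shape edges and the flat background shows ringing — characteristic JPEG degradation. The blue hexagon is in the bottom of the first image and the top of the second — shapes on opposite sides of the horizontal midline have swapped in a mirror flip.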